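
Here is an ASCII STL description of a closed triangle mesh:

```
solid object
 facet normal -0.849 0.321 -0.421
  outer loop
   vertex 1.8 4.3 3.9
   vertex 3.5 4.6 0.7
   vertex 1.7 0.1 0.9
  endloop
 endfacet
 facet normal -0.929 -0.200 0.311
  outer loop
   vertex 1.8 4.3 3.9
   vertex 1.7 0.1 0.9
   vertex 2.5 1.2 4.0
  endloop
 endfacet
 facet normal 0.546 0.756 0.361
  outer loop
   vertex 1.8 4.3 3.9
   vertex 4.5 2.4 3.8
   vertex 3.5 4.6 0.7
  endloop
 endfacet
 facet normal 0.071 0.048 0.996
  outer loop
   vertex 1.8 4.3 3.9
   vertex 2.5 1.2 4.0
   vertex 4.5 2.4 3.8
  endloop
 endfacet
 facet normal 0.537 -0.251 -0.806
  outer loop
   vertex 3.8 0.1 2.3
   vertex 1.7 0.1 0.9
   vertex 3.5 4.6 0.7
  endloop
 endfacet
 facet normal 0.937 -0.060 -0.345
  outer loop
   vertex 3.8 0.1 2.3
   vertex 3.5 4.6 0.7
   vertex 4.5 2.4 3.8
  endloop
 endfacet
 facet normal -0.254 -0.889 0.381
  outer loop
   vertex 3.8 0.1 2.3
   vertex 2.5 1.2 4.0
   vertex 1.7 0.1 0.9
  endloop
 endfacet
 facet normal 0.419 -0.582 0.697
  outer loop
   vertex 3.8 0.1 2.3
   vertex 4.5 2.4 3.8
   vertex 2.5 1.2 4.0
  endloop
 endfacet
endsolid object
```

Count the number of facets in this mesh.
8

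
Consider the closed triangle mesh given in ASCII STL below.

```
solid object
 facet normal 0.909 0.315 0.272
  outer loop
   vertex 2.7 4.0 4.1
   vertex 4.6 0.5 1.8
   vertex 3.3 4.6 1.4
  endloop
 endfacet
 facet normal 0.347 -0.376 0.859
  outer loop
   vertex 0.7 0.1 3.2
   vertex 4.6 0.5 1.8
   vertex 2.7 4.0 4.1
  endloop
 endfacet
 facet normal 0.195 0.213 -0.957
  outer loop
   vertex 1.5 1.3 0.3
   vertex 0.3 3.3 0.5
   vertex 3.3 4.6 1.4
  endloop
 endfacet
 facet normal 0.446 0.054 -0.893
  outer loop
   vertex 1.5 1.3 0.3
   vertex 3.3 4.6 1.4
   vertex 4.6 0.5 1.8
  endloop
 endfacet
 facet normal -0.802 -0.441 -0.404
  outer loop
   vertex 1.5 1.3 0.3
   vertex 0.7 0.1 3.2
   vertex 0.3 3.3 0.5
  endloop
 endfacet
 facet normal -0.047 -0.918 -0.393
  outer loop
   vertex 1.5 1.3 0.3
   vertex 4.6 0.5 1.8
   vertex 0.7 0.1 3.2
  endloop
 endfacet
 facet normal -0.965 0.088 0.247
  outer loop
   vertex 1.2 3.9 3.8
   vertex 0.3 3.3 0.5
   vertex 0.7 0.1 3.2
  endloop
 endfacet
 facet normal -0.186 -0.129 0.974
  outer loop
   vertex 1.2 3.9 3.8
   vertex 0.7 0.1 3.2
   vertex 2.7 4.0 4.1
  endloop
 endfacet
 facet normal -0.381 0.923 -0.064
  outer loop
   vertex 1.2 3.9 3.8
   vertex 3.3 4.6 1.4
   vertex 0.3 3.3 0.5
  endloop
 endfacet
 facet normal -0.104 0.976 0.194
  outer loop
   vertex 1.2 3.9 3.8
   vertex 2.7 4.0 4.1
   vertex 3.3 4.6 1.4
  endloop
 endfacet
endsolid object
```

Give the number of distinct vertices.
7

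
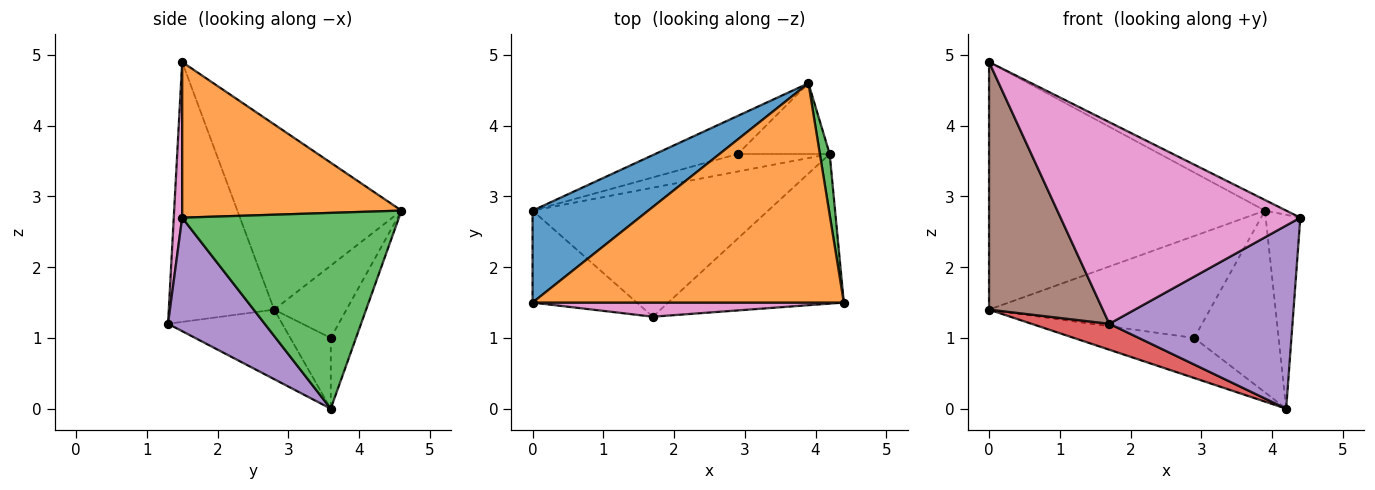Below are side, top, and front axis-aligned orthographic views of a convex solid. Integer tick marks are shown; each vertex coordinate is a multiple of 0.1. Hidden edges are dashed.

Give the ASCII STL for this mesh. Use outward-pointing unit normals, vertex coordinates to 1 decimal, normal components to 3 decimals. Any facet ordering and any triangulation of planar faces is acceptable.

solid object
 facet normal -0.487 0.819 0.304
  outer loop
   vertex 0.0 1.5 4.9
   vertex 3.9 4.6 2.8
   vertex 0.0 2.8 1.4
  endloop
 endfacet
 facet normal 0.447 0.043 0.894
  outer loop
   vertex 0.0 1.5 4.9
   vertex 4.4 1.5 2.7
   vertex 3.9 4.6 2.8
  endloop
 endfacet
 facet normal 0.986 0.157 0.049
  outer loop
   vertex 4.2 3.6 0.0
   vertex 3.9 4.6 2.8
   vertex 4.4 1.5 2.7
  endloop
 endfacet
 facet normal -0.278 -0.189 -0.942
  outer loop
   vertex 1.7 1.3 1.2
   vertex 0.0 2.8 1.4
   vertex 4.2 3.6 0.0
  endloop
 endfacet
 facet normal 0.378 -0.717 -0.586
  outer loop
   vertex 1.7 1.3 1.2
   vertex 4.2 3.6 0.0
   vertex 4.4 1.5 2.7
  endloop
 endfacet
 facet normal -0.656 -0.708 -0.263
  outer loop
   vertex 1.7 1.3 1.2
   vertex 0.0 1.5 4.9
   vertex 0.0 2.8 1.4
  endloop
 endfacet
 facet normal 0.035 -0.997 0.070
  outer loop
   vertex 1.7 1.3 1.2
   vertex 4.4 1.5 2.7
   vertex 0.0 1.5 4.9
  endloop
 endfacet
 facet normal -0.293 0.896 -0.335
  outer loop
   vertex 2.9 3.6 1.0
   vertex 0.0 2.8 1.4
   vertex 3.9 4.6 2.8
  endloop
 endfacet
 facet normal -0.294 0.876 -0.383
  outer loop
   vertex 2.9 3.6 1.0
   vertex 4.2 3.6 0.0
   vertex 0.0 2.8 1.4
  endloop
 endfacet
 facet normal -0.269 0.898 -0.349
  outer loop
   vertex 2.9 3.6 1.0
   vertex 3.9 4.6 2.8
   vertex 4.2 3.6 0.0
  endloop
 endfacet
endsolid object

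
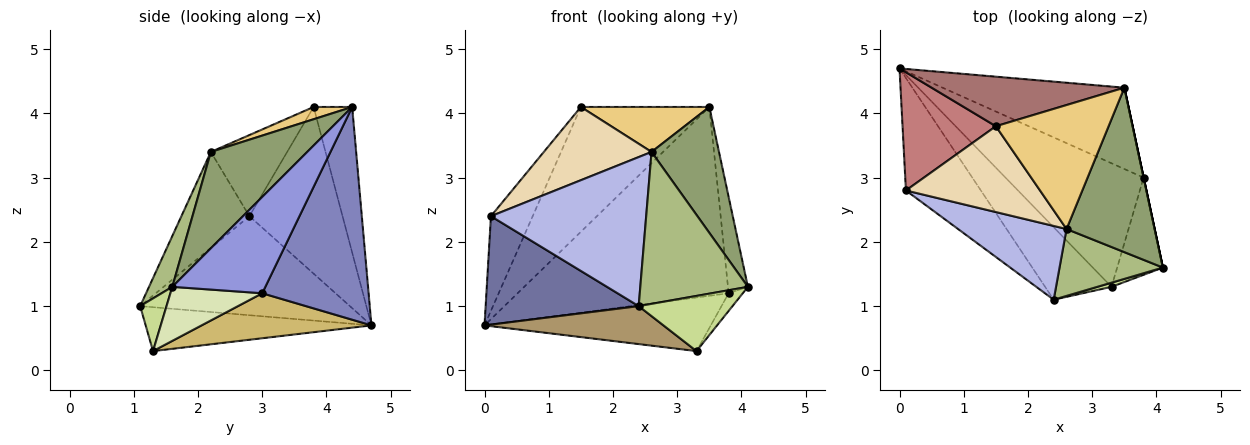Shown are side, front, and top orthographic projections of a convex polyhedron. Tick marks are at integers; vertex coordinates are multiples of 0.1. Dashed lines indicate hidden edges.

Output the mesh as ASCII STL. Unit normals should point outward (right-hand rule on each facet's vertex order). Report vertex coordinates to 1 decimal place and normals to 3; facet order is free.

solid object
 facet normal -0.689 -0.503 -0.522
  outer loop
   vertex 0.1 2.8 2.4
   vertex 0.0 4.7 0.7
   vertex 2.4 1.1 1.0
  endloop
 endfacet
 facet normal 0.420 0.833 -0.359
  outer loop
   vertex 3.8 3.0 1.2
   vertex 0.0 4.7 0.7
   vertex 3.5 4.4 4.1
  endloop
 endfacet
 facet normal 0.978 0.210 0.000
  outer loop
   vertex 3.8 3.0 1.2
   vertex 3.5 4.4 4.1
   vertex 4.1 1.6 1.3
  endloop
 endfacet
 facet normal -0.365 -0.834 0.413
  outer loop
   vertex 2.6 2.2 3.4
   vertex 0.1 2.8 2.4
   vertex 2.4 1.1 1.0
  endloop
 endfacet
 facet normal 0.656 -0.459 0.599
  outer loop
   vertex 2.6 2.2 3.4
   vertex 4.1 1.6 1.3
   vertex 3.5 4.4 4.1
  endloop
 endfacet
 facet normal 0.194 -0.898 0.395
  outer loop
   vertex 2.6 2.2 3.4
   vertex 2.4 1.1 1.0
   vertex 4.1 1.6 1.3
  endloop
 endfacet
 facet normal 0.270 -0.960 0.072
  outer loop
   vertex 3.3 1.3 0.3
   vertex 4.1 1.6 1.3
   vertex 2.4 1.1 1.0
  endloop
 endfacet
 facet normal 0.758 0.117 -0.642
  outer loop
   vertex 3.3 1.3 0.3
   vertex 3.8 3.0 1.2
   vertex 4.1 1.6 1.3
  endloop
 endfacet
 facet normal -0.505 -0.401 -0.764
  outer loop
   vertex 3.3 1.3 0.3
   vertex 2.4 1.1 1.0
   vertex 0.0 4.7 0.7
  endloop
 endfacet
 facet normal 0.286 0.381 -0.879
  outer loop
   vertex 3.3 1.3 0.3
   vertex 0.0 4.7 0.7
   vertex 3.8 3.0 1.2
  endloop
 endfacet
 facet normal 0.102 -0.339 0.935
  outer loop
   vertex 1.5 3.8 4.1
   vertex 2.6 2.2 3.4
   vertex 3.5 4.4 4.1
  endloop
 endfacet
 facet normal -0.418 -0.590 0.691
  outer loop
   vertex 1.5 3.8 4.1
   vertex 0.1 2.8 2.4
   vertex 2.6 2.2 3.4
  endloop
 endfacet
 facet normal -0.269 0.895 0.355
  outer loop
   vertex 1.5 3.8 4.1
   vertex 3.5 4.4 4.1
   vertex 0.0 4.7 0.7
  endloop
 endfacet
 facet normal -0.813 0.364 0.455
  outer loop
   vertex 1.5 3.8 4.1
   vertex 0.0 4.7 0.7
   vertex 0.1 2.8 2.4
  endloop
 endfacet
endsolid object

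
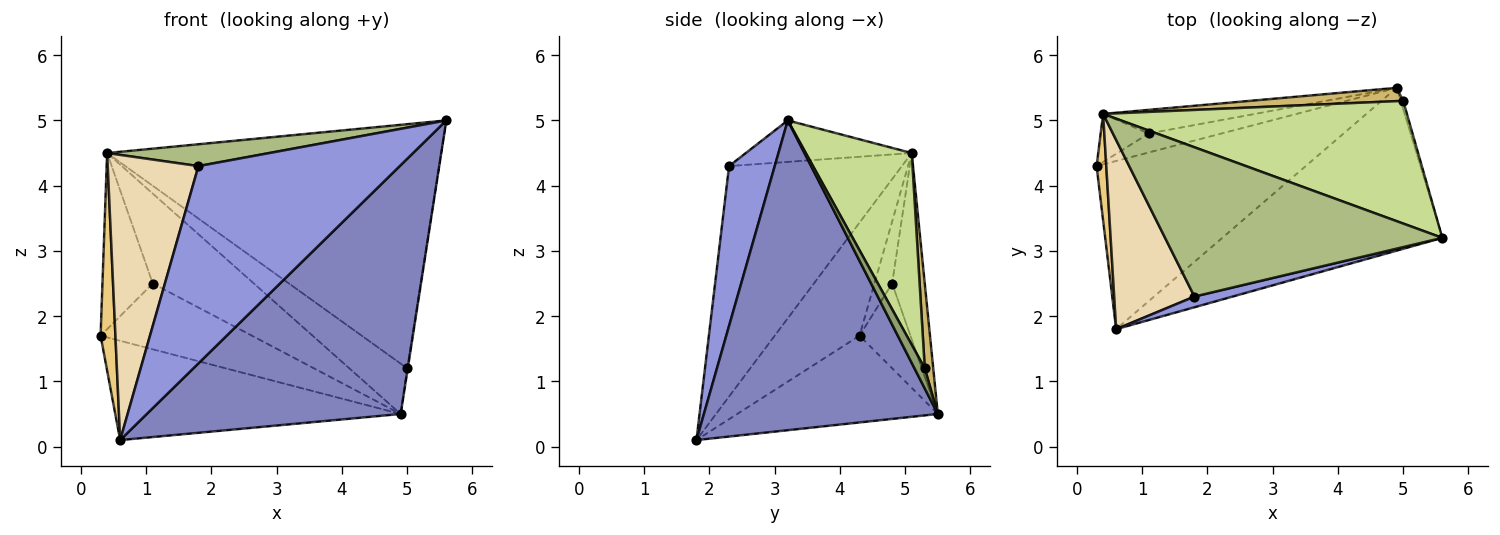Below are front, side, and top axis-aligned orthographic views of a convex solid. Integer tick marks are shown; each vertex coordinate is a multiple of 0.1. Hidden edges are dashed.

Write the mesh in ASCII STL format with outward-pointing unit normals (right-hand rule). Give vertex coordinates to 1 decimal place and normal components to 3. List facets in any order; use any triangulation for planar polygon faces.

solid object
 facet normal -0.336 0.479 -0.811
  outer loop
   vertex 4.9 5.5 0.5
   vertex 0.6 1.8 0.1
   vertex 0.3 4.3 1.7
  endloop
 endfacet
 facet normal 0.611 -0.663 -0.434
  outer loop
   vertex 4.9 5.5 0.5
   vertex 5.6 3.2 5.0
   vertex 0.6 1.8 0.1
  endloop
 endfacet
 facet normal 0.221 -0.974 0.053
  outer loop
   vertex 1.8 2.3 4.3
   vertex 0.6 1.8 0.1
   vertex 5.6 3.2 5.0
  endloop
 endfacet
 facet normal -0.307 0.914 -0.264
  outer loop
   vertex 1.1 4.8 2.5
   vertex 4.9 5.5 0.5
   vertex 0.3 4.3 1.7
  endloop
 endfacet
 facet normal 0.991 0.056 -0.126
  outer loop
   vertex 5.0 5.3 1.2
   vertex 5.6 3.2 5.0
   vertex 4.9 5.5 0.5
  endloop
 endfacet
 facet normal -0.146 -0.143 0.979
  outer loop
   vertex 0.4 5.1 4.5
   vertex 1.8 2.3 4.3
   vertex 5.6 3.2 5.0
  endloop
 endfacet
 facet normal 0.273 0.860 0.432
  outer loop
   vertex 0.4 5.1 4.5
   vertex 5.6 3.2 5.0
   vertex 5.0 5.3 1.2
  endloop
 endfacet
 facet normal -0.321 0.913 -0.250
  outer loop
   vertex 0.4 5.1 4.5
   vertex 1.1 4.8 2.5
   vertex 0.3 4.3 1.7
  endloop
 endfacet
 facet normal -0.298 0.923 -0.243
  outer loop
   vertex 0.4 5.1 4.5
   vertex 4.9 5.5 0.5
   vertex 1.1 4.8 2.5
  endloop
 endfacet
 facet normal 0.140 0.957 0.253
  outer loop
   vertex 0.4 5.1 4.5
   vertex 5.0 5.3 1.2
   vertex 4.9 5.5 0.5
  endloop
 endfacet
 facet normal -0.982 -0.172 0.084
  outer loop
   vertex 0.4 5.1 4.5
   vertex 0.3 4.3 1.7
   vertex 0.6 1.8 0.1
  endloop
 endfacet
 facet normal -0.846 -0.444 0.295
  outer loop
   vertex 0.4 5.1 4.5
   vertex 0.6 1.8 0.1
   vertex 1.8 2.3 4.3
  endloop
 endfacet
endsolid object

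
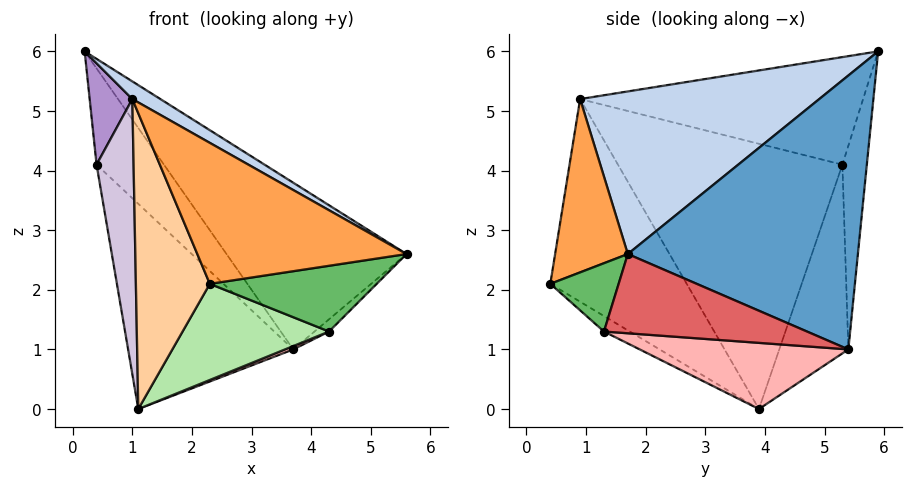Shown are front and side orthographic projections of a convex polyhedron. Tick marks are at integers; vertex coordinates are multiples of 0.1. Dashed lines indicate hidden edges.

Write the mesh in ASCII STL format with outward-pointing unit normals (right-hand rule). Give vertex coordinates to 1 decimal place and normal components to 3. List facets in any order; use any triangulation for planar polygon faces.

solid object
 facet normal 0.707 0.553 0.440
  outer loop
   vertex 3.7 5.4 1.0
   vertex 0.2 5.9 6.0
   vertex 5.6 1.7 2.6
  endloop
 endfacet
 facet normal 0.499 -0.059 0.865
  outer loop
   vertex 1.0 0.9 5.2
   vertex 5.6 1.7 2.6
   vertex 0.2 5.9 6.0
  endloop
 endfacet
 facet normal 0.315 -0.907 0.279
  outer loop
   vertex 1.0 0.9 5.2
   vertex 2.3 0.4 2.1
   vertex 5.6 1.7 2.6
  endloop
 endfacet
 facet normal -0.844 -0.457 -0.280
  outer loop
   vertex 1.0 0.9 5.2
   vertex 1.1 3.9 0.0
   vertex 2.3 0.4 2.1
  endloop
 endfacet
 facet normal 0.377 -0.921 -0.094
  outer loop
   vertex 4.3 1.3 1.3
   vertex 5.6 1.7 2.6
   vertex 2.3 0.4 2.1
  endloop
 endfacet
 facet normal -0.094 -0.536 -0.839
  outer loop
   vertex 4.3 1.3 1.3
   vertex 2.3 0.4 2.1
   vertex 1.1 3.9 0.0
  endloop
 endfacet
 facet normal 0.698 0.050 -0.714
  outer loop
   vertex 4.3 1.3 1.3
   vertex 3.7 5.4 1.0
   vertex 5.6 1.7 2.6
  endloop
 endfacet
 facet normal 0.366 -0.014 -0.930
  outer loop
   vertex 4.3 1.3 1.3
   vertex 1.1 3.9 0.0
   vertex 3.7 5.4 1.0
  endloop
 endfacet
 facet normal -0.987 -0.149 -0.057
  outer loop
   vertex 0.4 5.3 4.1
   vertex 1.0 0.9 5.2
   vertex 0.2 5.9 6.0
  endloop
 endfacet
 facet normal -0.980 -0.162 -0.112
  outer loop
   vertex 0.4 5.3 4.1
   vertex 1.1 3.9 0.0
   vertex 1.0 0.9 5.2
  endloop
 endfacet
 facet normal -0.324 0.892 -0.316
  outer loop
   vertex 0.4 5.3 4.1
   vertex 0.2 5.9 6.0
   vertex 3.7 5.4 1.0
  endloop
 endfacet
 facet normal -0.361 0.862 -0.356
  outer loop
   vertex 0.4 5.3 4.1
   vertex 3.7 5.4 1.0
   vertex 1.1 3.9 0.0
  endloop
 endfacet
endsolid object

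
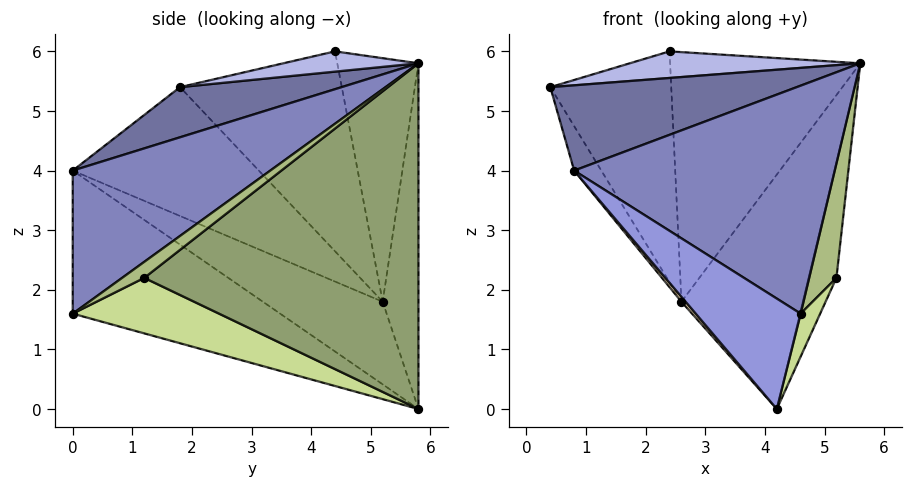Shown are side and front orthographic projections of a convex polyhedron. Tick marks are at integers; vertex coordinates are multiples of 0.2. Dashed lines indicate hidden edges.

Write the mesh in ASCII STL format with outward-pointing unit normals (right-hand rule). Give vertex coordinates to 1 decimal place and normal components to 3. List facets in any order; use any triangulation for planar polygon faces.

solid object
 facet normal 0.346 -0.527 0.776
  outer loop
   vertex 0.8 0.0 4.0
   vertex 5.6 5.8 5.8
   vertex 0.4 1.8 5.4
  endloop
 endfacet
 facet normal 0.437 -0.576 0.691
  outer loop
   vertex 4.6 0.0 1.6
   vertex 5.6 5.8 5.8
   vertex 0.8 0.0 4.0
  endloop
 endfacet
 facet normal -0.516 -0.261 -0.816
  outer loop
   vertex 4.6 0.0 1.6
   vertex 0.8 0.0 4.0
   vertex 4.2 5.8 0.0
  endloop
 endfacet
 facet normal 0.221 -0.378 0.899
  outer loop
   vertex 2.4 4.4 6.0
   vertex 0.4 1.8 5.4
   vertex 5.6 5.8 5.8
  endloop
 endfacet
 facet normal 0.967 0.099 -0.233
  outer loop
   vertex 5.2 1.2 2.2
   vertex 4.2 5.8 0.0
   vertex 5.6 5.8 5.8
  endloop
 endfacet
 facet normal 0.464 -0.571 0.678
  outer loop
   vertex 5.2 1.2 2.2
   vertex 5.6 5.8 5.8
   vertex 4.6 0.0 1.6
  endloop
 endfacet
 facet normal 0.802 -0.107 -0.588
  outer loop
   vertex 5.2 1.2 2.2
   vertex 4.6 0.0 1.6
   vertex 4.2 5.8 0.0
  endloop
 endfacet
 facet normal -0.282 0.957 0.068
  outer loop
   vertex 2.6 5.2 1.8
   vertex 5.6 5.8 5.8
   vertex 4.2 5.8 0.0
  endloop
 endfacet
 facet normal -0.388 0.909 0.155
  outer loop
   vertex 2.6 5.2 1.8
   vertex 2.4 4.4 6.0
   vertex 5.6 5.8 5.8
  endloop
 endfacet
 facet normal -0.799 0.597 0.076
  outer loop
   vertex 2.6 5.2 1.8
   vertex 0.4 1.8 5.4
   vertex 2.4 4.4 6.0
  endloop
 endfacet
 facet normal -0.896 0.131 -0.424
  outer loop
   vertex 2.6 5.2 1.8
   vertex 0.8 0.0 4.0
   vertex 0.4 1.8 5.4
  endloop
 endfacet
 facet normal -0.743 -0.026 -0.669
  outer loop
   vertex 2.6 5.2 1.8
   vertex 4.2 5.8 0.0
   vertex 0.8 0.0 4.0
  endloop
 endfacet
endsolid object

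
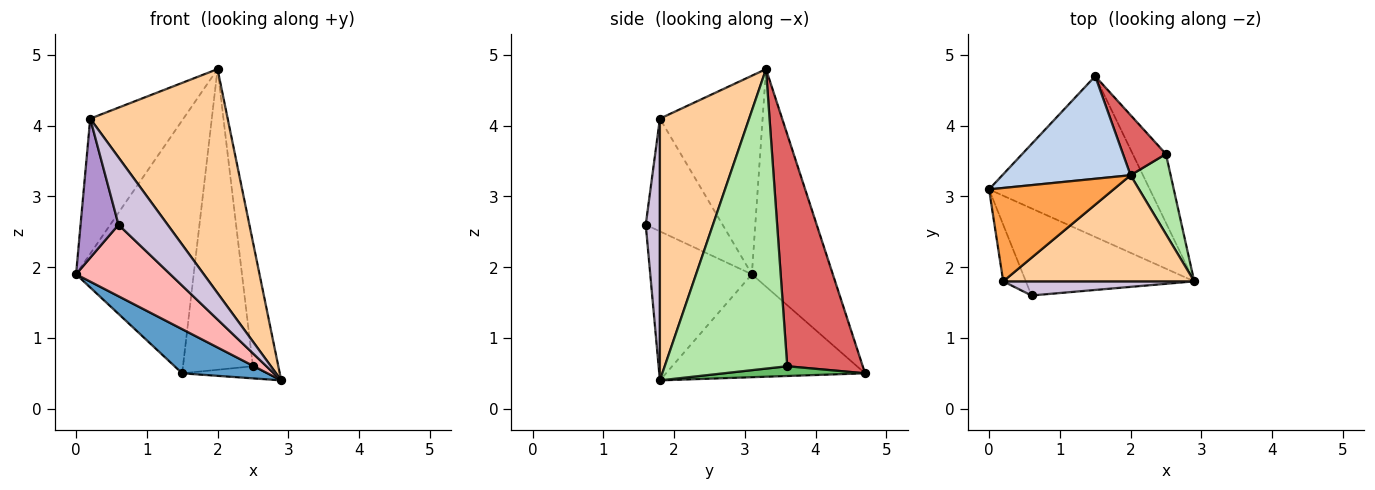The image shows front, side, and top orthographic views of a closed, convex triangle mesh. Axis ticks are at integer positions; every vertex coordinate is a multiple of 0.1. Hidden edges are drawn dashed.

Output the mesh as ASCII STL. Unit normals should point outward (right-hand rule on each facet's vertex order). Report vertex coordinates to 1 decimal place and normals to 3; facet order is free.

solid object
 facet normal -0.525 -0.225 -0.820
  outer loop
   vertex 1.5 4.7 0.5
   vertex 2.9 1.8 0.4
   vertex 0.0 3.1 1.9
  endloop
 endfacet
 facet normal -0.538 0.781 0.317
  outer loop
   vertex 2.0 3.3 4.8
   vertex 1.5 4.7 0.5
   vertex 0.0 3.1 1.9
  endloop
 endfacet
 facet normal -0.672 0.609 0.421
  outer loop
   vertex 0.2 1.8 4.1
   vertex 2.0 3.3 4.8
   vertex 0.0 3.1 1.9
  endloop
 endfacet
 facet normal 0.506 -0.780 0.369
  outer loop
   vertex 0.2 1.8 4.1
   vertex 2.9 1.8 0.4
   vertex 2.0 3.3 4.8
  endloop
 endfacet
 facet normal 0.278 0.167 -0.946
  outer loop
   vertex 2.5 3.6 0.6
   vertex 2.9 1.8 0.4
   vertex 1.5 4.7 0.5
  endloop
 endfacet
 facet normal 0.971 0.201 0.130
  outer loop
   vertex 2.5 3.6 0.6
   vertex 2.0 3.3 4.8
   vertex 2.9 1.8 0.4
  endloop
 endfacet
 facet normal 0.727 0.673 0.135
  outer loop
   vertex 2.5 3.6 0.6
   vertex 1.5 4.7 0.5
   vertex 2.0 3.3 4.8
  endloop
 endfacet
 facet normal -0.565 -0.524 -0.638
  outer loop
   vertex 0.6 1.6 2.6
   vertex 0.0 3.1 1.9
   vertex 2.9 1.8 0.4
  endloop
 endfacet
 facet normal -0.882 -0.436 -0.177
  outer loop
   vertex 0.6 1.6 2.6
   vertex 0.2 1.8 4.1
   vertex 0.0 3.1 1.9
  endloop
 endfacet
 facet normal 0.271 -0.942 0.198
  outer loop
   vertex 0.6 1.6 2.6
   vertex 2.9 1.8 0.4
   vertex 0.2 1.8 4.1
  endloop
 endfacet
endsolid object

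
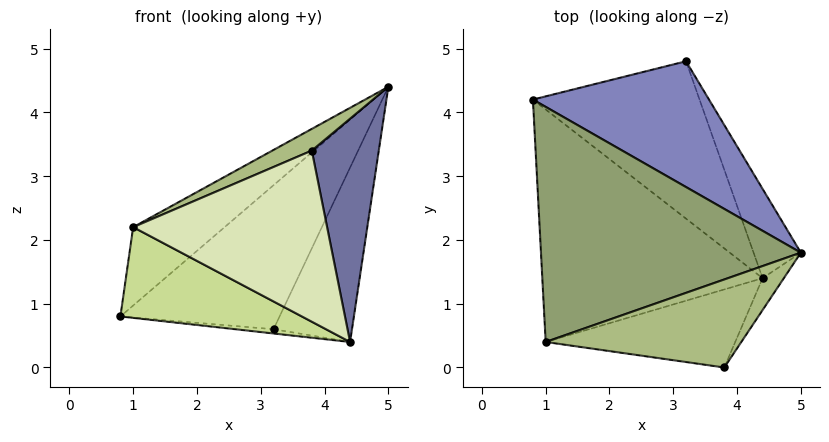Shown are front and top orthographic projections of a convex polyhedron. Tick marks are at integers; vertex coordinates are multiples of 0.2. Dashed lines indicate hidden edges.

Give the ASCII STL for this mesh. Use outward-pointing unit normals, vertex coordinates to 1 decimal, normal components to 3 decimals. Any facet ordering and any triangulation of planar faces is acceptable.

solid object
 facet normal 0.848 -0.524 -0.075
  outer loop
   vertex 4.4 1.4 0.4
   vertex 5.0 1.8 4.4
   vertex 3.8 0.0 3.4
  endloop
 endfacet
 facet normal -0.132 0.747 0.652
  outer loop
   vertex 3.2 4.8 0.6
   vertex 0.8 4.2 0.8
   vertex 5.0 1.8 4.4
  endloop
 endfacet
 facet normal -0.090 0.027 -0.996
  outer loop
   vertex 3.2 4.8 0.6
   vertex 4.4 1.4 0.4
   vertex 0.8 4.2 0.8
  endloop
 endfacet
 facet normal 0.926 0.337 -0.173
  outer loop
   vertex 3.2 4.8 0.6
   vertex 5.0 1.8 4.4
   vertex 4.4 1.4 0.4
  endloop
 endfacet
 facet normal -0.535 0.267 0.802
  outer loop
   vertex 1.0 0.4 2.2
   vertex 5.0 1.8 4.4
   vertex 0.8 4.2 0.8
  endloop
 endfacet
 facet normal -0.411 -0.218 0.885
  outer loop
   vertex 1.0 0.4 2.2
   vertex 3.8 0.0 3.4
   vertex 5.0 1.8 4.4
  endloop
 endfacet
 facet normal -0.360 -0.339 -0.869
  outer loop
   vertex 1.0 0.4 2.2
   vertex 0.8 4.2 0.8
   vertex 4.4 1.4 0.4
  endloop
 endfacet
 facet normal 0.048 -0.909 -0.415
  outer loop
   vertex 1.0 0.4 2.2
   vertex 4.4 1.4 0.4
   vertex 3.8 0.0 3.4
  endloop
 endfacet
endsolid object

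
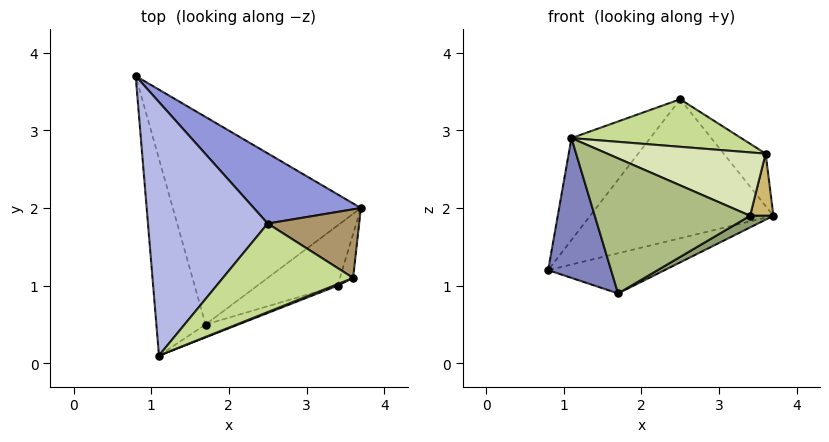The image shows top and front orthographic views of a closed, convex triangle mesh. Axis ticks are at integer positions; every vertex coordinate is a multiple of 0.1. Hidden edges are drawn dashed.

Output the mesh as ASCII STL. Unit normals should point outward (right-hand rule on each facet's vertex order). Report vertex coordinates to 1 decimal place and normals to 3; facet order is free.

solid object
 facet normal 0.329 0.179 -0.927
  outer loop
   vertex 1.7 0.5 0.9
   vertex 0.8 3.7 1.2
   vertex 3.7 2.0 1.9
  endloop
 endfacet
 facet normal -0.919 -0.228 -0.321
  outer loop
   vertex 1.7 0.5 0.9
   vertex 1.1 0.1 2.9
   vertex 0.8 3.7 1.2
  endloop
 endfacet
 facet normal 0.383 0.825 0.416
  outer loop
   vertex 2.5 1.8 3.4
   vertex 3.7 2.0 1.9
   vertex 0.8 3.7 1.2
  endloop
 endfacet
 facet normal -0.617 0.293 0.730
  outer loop
   vertex 2.5 1.8 3.4
   vertex 0.8 3.7 1.2
   vertex 1.1 0.1 2.9
  endloop
 endfacet
 facet normal 0.535 -0.161 -0.829
  outer loop
   vertex 3.4 1.0 1.9
   vertex 1.7 0.5 0.9
   vertex 3.7 2.0 1.9
  endloop
 endfacet
 facet normal 0.329 -0.940 -0.089
  outer loop
   vertex 3.4 1.0 1.9
   vertex 1.1 0.1 2.9
   vertex 1.7 0.5 0.9
  endloop
 endfacet
 facet normal 0.251 -0.458 0.853
  outer loop
   vertex 3.6 1.1 2.7
   vertex 2.5 1.8 3.4
   vertex 1.1 0.1 2.9
  endloop
 endfacet
 facet normal 0.373 -0.928 0.023
  outer loop
   vertex 3.6 1.1 2.7
   vertex 1.1 0.1 2.9
   vertex 3.4 1.0 1.9
  endloop
 endfacet
 facet normal 0.666 0.453 0.593
  outer loop
   vertex 3.6 1.1 2.7
   vertex 3.7 2.0 1.9
   vertex 2.5 1.8 3.4
  endloop
 endfacet
 facet normal 0.939 -0.282 -0.199
  outer loop
   vertex 3.6 1.1 2.7
   vertex 3.4 1.0 1.9
   vertex 3.7 2.0 1.9
  endloop
 endfacet
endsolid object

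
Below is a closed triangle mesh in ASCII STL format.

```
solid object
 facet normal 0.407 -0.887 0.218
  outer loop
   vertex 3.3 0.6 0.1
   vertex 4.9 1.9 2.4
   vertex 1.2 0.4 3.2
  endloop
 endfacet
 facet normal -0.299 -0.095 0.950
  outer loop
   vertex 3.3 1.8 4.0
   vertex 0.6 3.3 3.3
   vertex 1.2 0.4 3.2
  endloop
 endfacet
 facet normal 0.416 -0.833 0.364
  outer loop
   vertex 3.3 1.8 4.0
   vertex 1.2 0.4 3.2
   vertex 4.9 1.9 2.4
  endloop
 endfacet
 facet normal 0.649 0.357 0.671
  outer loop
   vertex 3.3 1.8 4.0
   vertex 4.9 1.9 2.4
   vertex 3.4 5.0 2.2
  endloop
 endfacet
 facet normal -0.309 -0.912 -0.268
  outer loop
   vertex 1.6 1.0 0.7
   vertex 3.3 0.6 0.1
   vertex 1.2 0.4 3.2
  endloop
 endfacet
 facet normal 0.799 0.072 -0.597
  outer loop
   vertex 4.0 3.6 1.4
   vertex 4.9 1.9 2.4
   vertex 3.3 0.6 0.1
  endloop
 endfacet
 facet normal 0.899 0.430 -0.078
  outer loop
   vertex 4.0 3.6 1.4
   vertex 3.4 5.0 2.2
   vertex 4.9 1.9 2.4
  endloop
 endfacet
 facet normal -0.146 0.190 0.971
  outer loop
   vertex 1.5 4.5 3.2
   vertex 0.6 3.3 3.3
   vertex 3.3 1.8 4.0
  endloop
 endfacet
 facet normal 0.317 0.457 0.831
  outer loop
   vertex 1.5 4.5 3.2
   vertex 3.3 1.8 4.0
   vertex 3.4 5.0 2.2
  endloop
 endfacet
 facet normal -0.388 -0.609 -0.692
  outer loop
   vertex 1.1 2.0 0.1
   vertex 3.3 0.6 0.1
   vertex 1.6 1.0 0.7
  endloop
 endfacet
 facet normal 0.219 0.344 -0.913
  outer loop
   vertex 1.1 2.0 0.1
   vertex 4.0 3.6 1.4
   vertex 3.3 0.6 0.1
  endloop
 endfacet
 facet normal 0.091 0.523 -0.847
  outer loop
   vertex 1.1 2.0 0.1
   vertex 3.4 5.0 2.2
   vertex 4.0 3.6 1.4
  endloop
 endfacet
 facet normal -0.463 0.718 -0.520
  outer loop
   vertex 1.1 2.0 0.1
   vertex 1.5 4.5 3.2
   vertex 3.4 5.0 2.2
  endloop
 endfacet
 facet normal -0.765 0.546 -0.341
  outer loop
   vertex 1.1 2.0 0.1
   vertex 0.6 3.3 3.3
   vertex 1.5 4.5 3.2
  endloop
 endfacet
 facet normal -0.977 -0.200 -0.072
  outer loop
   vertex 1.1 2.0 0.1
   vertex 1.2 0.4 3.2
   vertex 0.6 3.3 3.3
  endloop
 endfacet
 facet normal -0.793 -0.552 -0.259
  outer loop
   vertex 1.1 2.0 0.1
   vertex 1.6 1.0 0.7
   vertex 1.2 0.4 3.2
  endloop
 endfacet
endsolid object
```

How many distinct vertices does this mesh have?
10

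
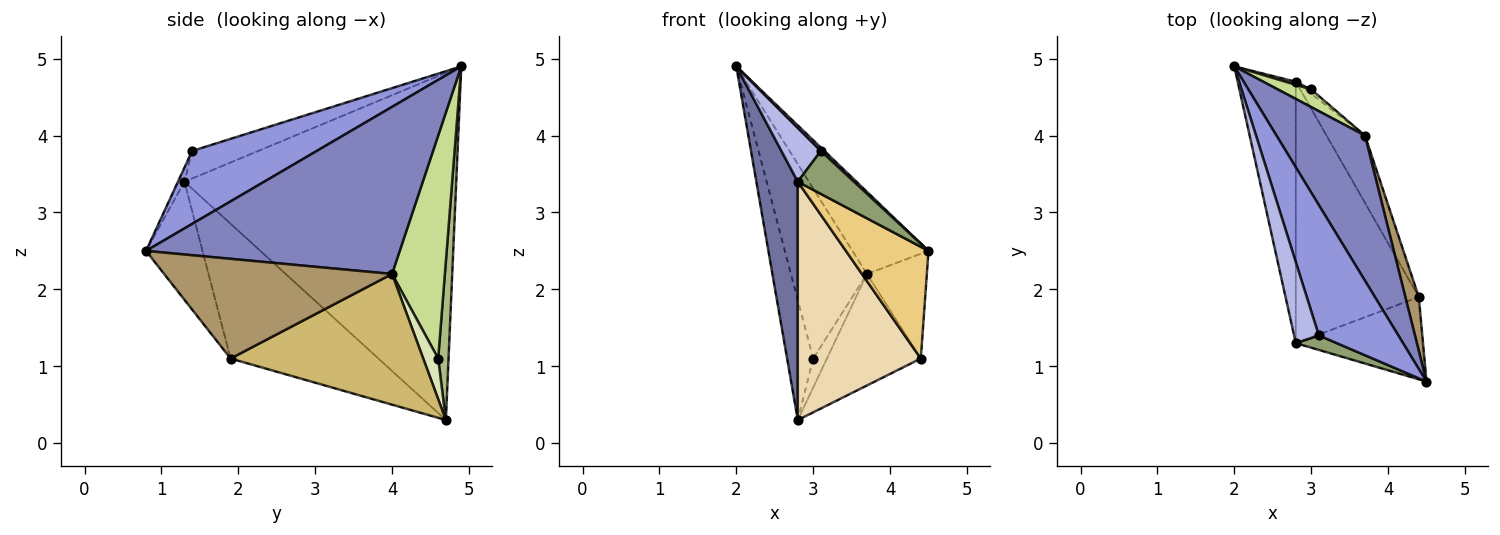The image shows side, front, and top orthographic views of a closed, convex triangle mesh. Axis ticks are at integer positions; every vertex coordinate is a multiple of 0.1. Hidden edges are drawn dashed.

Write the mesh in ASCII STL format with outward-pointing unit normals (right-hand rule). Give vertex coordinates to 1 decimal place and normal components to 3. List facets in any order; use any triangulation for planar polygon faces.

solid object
 facet normal -0.975 -0.149 -0.163
  outer loop
   vertex 2.8 1.3 3.4
   vertex 2.0 4.9 4.9
   vertex 2.8 4.7 0.3
  endloop
 endfacet
 facet normal 0.854 0.256 0.453
  outer loop
   vertex 3.7 4.0 2.2
   vertex 2.0 4.9 4.9
   vertex 4.5 0.8 2.5
  endloop
 endfacet
 facet normal 0.676 -0.019 0.737
  outer loop
   vertex 3.1 1.4 3.8
   vertex 4.5 0.8 2.5
   vertex 2.0 4.9 4.9
  endloop
 endfacet
 facet normal -0.680 -0.406 0.611
  outer loop
   vertex 3.1 1.4 3.8
   vertex 2.0 4.9 4.9
   vertex 2.8 1.3 3.4
  endloop
 endfacet
 facet normal -0.109 -0.942 0.317
  outer loop
   vertex 3.1 1.4 3.8
   vertex 2.8 1.3 3.4
   vertex 4.5 0.8 2.5
  endloop
 endfacet
 facet normal 0.369 0.929 0.024
  outer loop
   vertex 3.0 4.6 1.1
   vertex 2.8 4.7 0.3
   vertex 2.0 4.9 4.9
  endloop
 endfacet
 facet normal 0.568 0.819 0.085
  outer loop
   vertex 3.0 4.6 1.1
   vertex 2.0 4.9 4.9
   vertex 3.7 4.0 2.2
  endloop
 endfacet
 facet normal 0.733 0.673 -0.099
  outer loop
   vertex 3.0 4.6 1.1
   vertex 3.7 4.0 2.2
   vertex 2.8 4.7 0.3
  endloop
 endfacet
 facet normal 0.959 0.252 0.129
  outer loop
   vertex 4.4 1.9 1.1
   vertex 3.7 4.0 2.2
   vertex 4.5 0.8 2.5
  endloop
 endfacet
 facet normal 0.869 0.424 -0.256
  outer loop
   vertex 4.4 1.9 1.1
   vertex 2.8 4.7 0.3
   vertex 3.7 4.0 2.2
  endloop
 endfacet
 facet normal -0.482 -0.705 -0.520
  outer loop
   vertex 4.4 1.9 1.1
   vertex 4.5 0.8 2.5
   vertex 2.8 1.3 3.4
  endloop
 endfacet
 facet normal -0.629 -0.524 -0.574
  outer loop
   vertex 4.4 1.9 1.1
   vertex 2.8 1.3 3.4
   vertex 2.8 4.7 0.3
  endloop
 endfacet
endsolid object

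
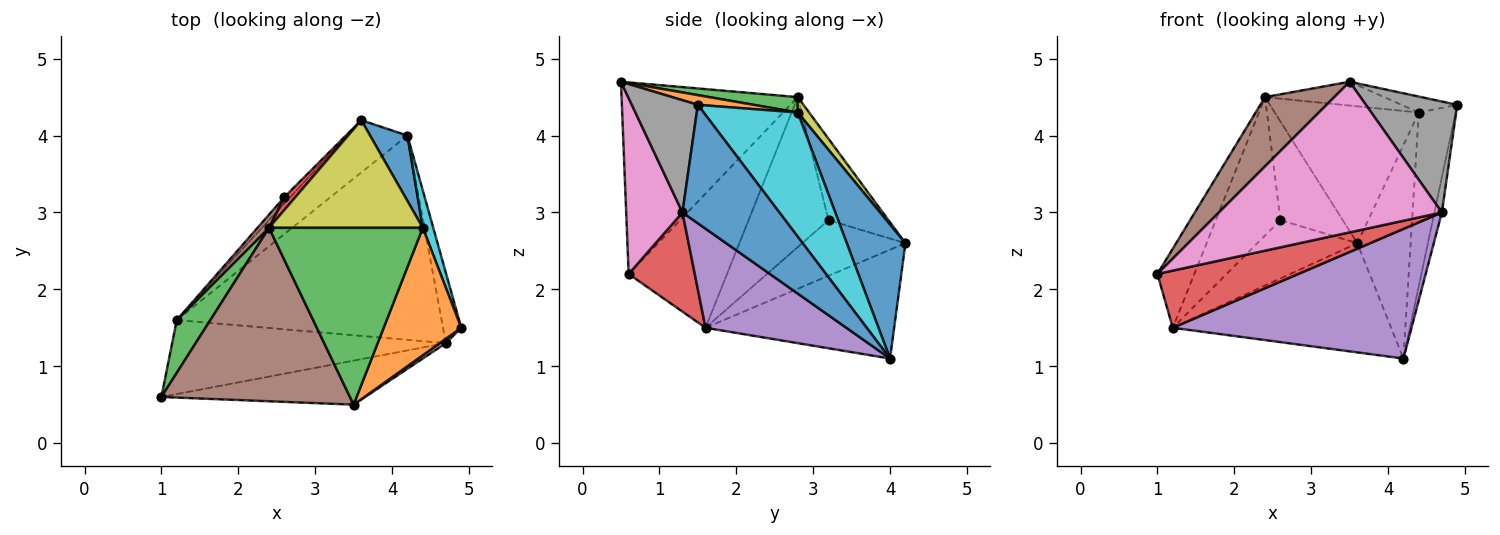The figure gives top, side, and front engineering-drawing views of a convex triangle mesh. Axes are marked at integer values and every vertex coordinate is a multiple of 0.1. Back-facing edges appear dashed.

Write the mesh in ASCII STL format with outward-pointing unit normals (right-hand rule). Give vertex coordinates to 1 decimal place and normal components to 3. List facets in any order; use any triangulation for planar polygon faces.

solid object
 facet normal 0.986 0.076 -0.152
  outer loop
   vertex 4.7 1.3 3.0
   vertex 4.2 4.0 1.1
   vertex 4.9 1.5 4.4
  endloop
 endfacet
 facet normal -0.615 0.711 -0.341
  outer loop
   vertex 1.2 1.6 1.5
   vertex 3.6 4.2 2.6
   vertex 4.2 4.0 1.1
  endloop
 endfacet
 facet normal -0.912 0.342 0.228
  outer loop
   vertex 1.2 1.6 1.5
   vertex 1.0 0.6 2.2
   vertex 2.4 2.8 4.5
  endloop
 endfacet
 facet normal 0.276 -0.588 -0.761
  outer loop
   vertex 1.2 1.6 1.5
   vertex 4.7 1.3 3.0
   vertex 1.0 0.6 2.2
  endloop
 endfacet
 facet normal 0.301 -0.511 -0.805
  outer loop
   vertex 1.2 1.6 1.5
   vertex 4.2 4.0 1.1
   vertex 4.7 1.3 3.0
  endloop
 endfacet
 facet normal -0.686 -0.269 0.676
  outer loop
   vertex 3.5 0.5 4.7
   vertex 2.4 2.8 4.5
   vertex 1.0 0.6 2.2
  endloop
 endfacet
 facet normal 0.235 -0.933 -0.273
  outer loop
   vertex 3.5 0.5 4.7
   vertex 1.0 0.6 2.2
   vertex 4.7 1.3 3.0
  endloop
 endfacet
 facet normal 0.585 -0.810 0.032
  outer loop
   vertex 3.5 0.5 4.7
   vertex 4.7 1.3 3.0
   vertex 4.9 1.5 4.4
  endloop
 endfacet
 facet normal 0.062 0.785 0.617
  outer loop
   vertex 4.4 2.8 4.3
   vertex 3.6 4.2 2.6
   vertex 2.4 2.8 4.5
  endloop
 endfacet
 facet normal 0.928 0.363 0.078
  outer loop
   vertex 4.4 2.8 4.3
   vertex 4.9 1.5 4.4
   vertex 4.2 4.0 1.1
  endloop
 endfacet
 facet normal 0.724 0.659 0.202
  outer loop
   vertex 4.4 2.8 4.3
   vertex 4.2 4.0 1.1
   vertex 3.6 4.2 2.6
  endloop
 endfacet
 facet normal 0.123 0.123 0.985
  outer loop
   vertex 4.4 2.8 4.3
   vertex 3.5 0.5 4.7
   vertex 4.9 1.5 4.4
  endloop
 endfacet
 facet normal 0.099 0.133 0.986
  outer loop
   vertex 4.4 2.8 4.3
   vertex 2.4 2.8 4.5
   vertex 3.5 0.5 4.7
  endloop
 endfacet
 facet normal -0.690 0.718 0.093
  outer loop
   vertex 2.6 3.2 2.9
   vertex 2.4 2.8 4.5
   vertex 3.6 4.2 2.6
  endloop
 endfacet
 facet normal -0.716 0.694 -0.076
  outer loop
   vertex 2.6 3.2 2.9
   vertex 3.6 4.2 2.6
   vertex 1.2 1.6 1.5
  endloop
 endfacet
 facet normal -0.777 0.627 0.060
  outer loop
   vertex 2.6 3.2 2.9
   vertex 1.2 1.6 1.5
   vertex 2.4 2.8 4.5
  endloop
 endfacet
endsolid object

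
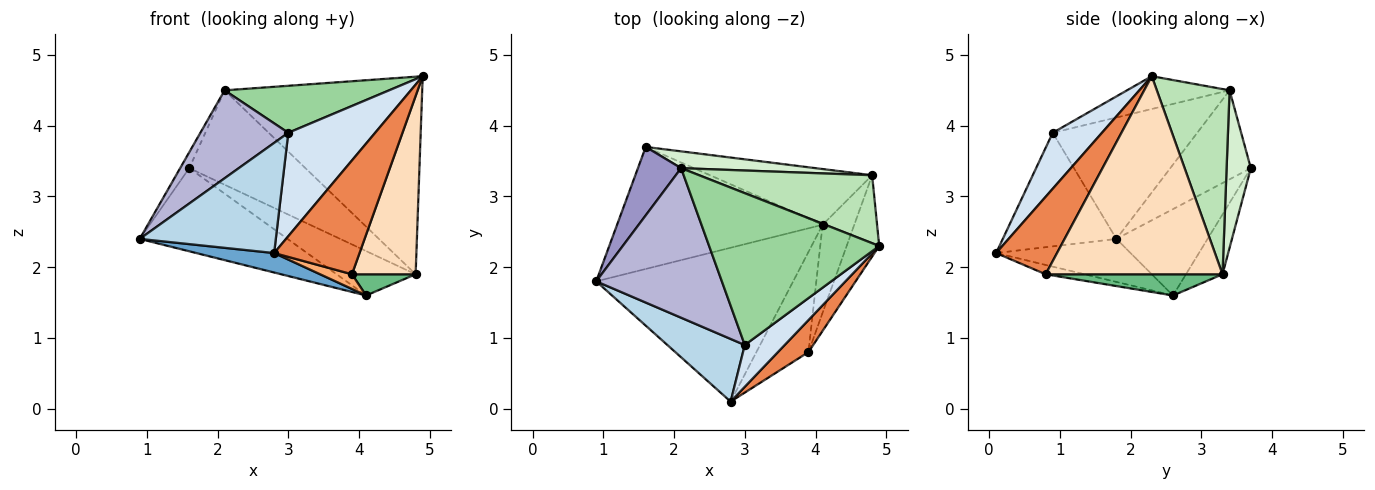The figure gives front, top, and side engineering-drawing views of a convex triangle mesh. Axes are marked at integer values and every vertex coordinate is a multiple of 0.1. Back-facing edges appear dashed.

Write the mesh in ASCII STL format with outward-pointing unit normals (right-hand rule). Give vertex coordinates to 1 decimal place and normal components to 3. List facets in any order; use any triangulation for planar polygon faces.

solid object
 facet normal -0.212 -0.123 -0.970
  outer loop
   vertex 4.1 2.6 1.6
   vertex 2.8 0.1 2.2
   vertex 0.9 1.8 2.4
  endloop
 endfacet
 facet normal -0.328 0.532 -0.781
  outer loop
   vertex 1.6 3.7 3.4
   vertex 4.1 2.6 1.6
   vertex 0.9 1.8 2.4
  endloop
 endfacet
 facet normal -0.587 -0.704 0.400
  outer loop
   vertex 3.0 0.9 3.9
   vertex 0.9 1.8 2.4
   vertex 2.8 0.1 2.2
  endloop
 endfacet
 facet normal 0.465 -0.821 0.332
  outer loop
   vertex 3.0 0.9 3.9
   vertex 2.8 0.1 2.2
   vertex 4.9 2.3 4.7
  endloop
 endfacet
 facet normal 0.566 -0.794 0.223
  outer loop
   vertex 3.9 0.8 1.9
   vertex 4.9 2.3 4.7
   vertex 2.8 0.1 2.2
  endloop
 endfacet
 facet normal -0.175 -0.143 -0.974
  outer loop
   vertex 3.9 0.8 1.9
   vertex 2.8 0.1 2.2
   vertex 4.1 2.6 1.6
  endloop
 endfacet
 facet normal -0.277 0.599 -0.751
  outer loop
   vertex 4.8 3.3 1.9
   vertex 4.1 2.6 1.6
   vertex 1.6 3.7 3.4
  endloop
 endfacet
 facet normal 0.930 -0.335 -0.153
  outer loop
   vertex 4.8 3.3 1.9
   vertex 4.9 2.3 4.7
   vertex 3.9 0.8 1.9
  endloop
 endfacet
 facet normal 0.546 -0.196 -0.815
  outer loop
   vertex 4.8 3.3 1.9
   vertex 3.9 0.8 1.9
   vertex 4.1 2.6 1.6
  endloop
 endfacet
 facet normal -0.181 -0.291 0.939
  outer loop
   vertex 2.1 3.4 4.5
   vertex 3.0 0.9 3.9
   vertex 4.9 2.3 4.7
  endloop
 endfacet
 facet normal 0.329 0.893 0.307
  outer loop
   vertex 2.1 3.4 4.5
   vertex 4.9 2.3 4.7
   vertex 4.8 3.3 1.9
  endloop
 endfacet
 facet normal 0.201 0.964 0.172
  outer loop
   vertex 2.1 3.4 4.5
   vertex 4.8 3.3 1.9
   vertex 1.6 3.7 3.4
  endloop
 endfacet
 facet normal -0.895 0.101 0.434
  outer loop
   vertex 2.1 3.4 4.5
   vertex 1.6 3.7 3.4
   vertex 0.9 1.8 2.4
  endloop
 endfacet
 facet normal -0.640 -0.389 0.662
  outer loop
   vertex 2.1 3.4 4.5
   vertex 0.9 1.8 2.4
   vertex 3.0 0.9 3.9
  endloop
 endfacet
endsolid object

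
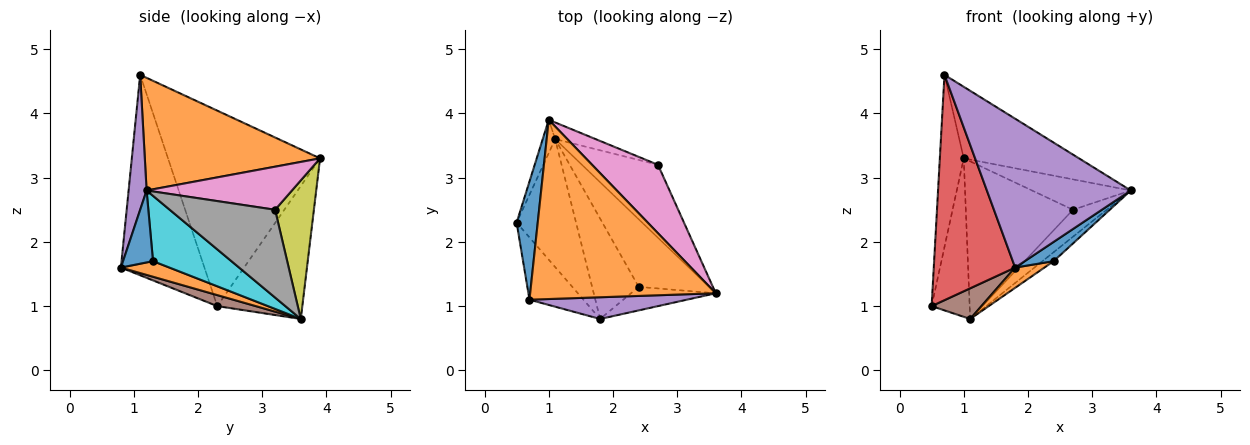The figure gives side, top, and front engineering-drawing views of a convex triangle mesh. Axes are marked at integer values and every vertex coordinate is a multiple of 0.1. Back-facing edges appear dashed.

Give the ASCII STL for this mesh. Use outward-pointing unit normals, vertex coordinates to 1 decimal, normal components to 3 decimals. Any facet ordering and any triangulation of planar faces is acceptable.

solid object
 facet normal -0.982 0.154 0.106
  outer loop
   vertex 0.7 1.1 4.6
   vertex 1.0 3.9 3.3
   vertex 0.5 2.3 1.0
  endloop
 endfacet
 facet normal 0.491 0.323 0.809
  outer loop
   vertex 0.7 1.1 4.6
   vertex 3.6 1.2 2.8
   vertex 1.0 3.9 3.3
  endloop
 endfacet
 facet normal -0.910 0.407 -0.085
  outer loop
   vertex 1.1 3.6 0.8
   vertex 0.5 2.3 1.0
   vertex 1.0 3.9 3.3
  endloop
 endfacet
 facet normal -0.703 -0.685 -0.189
  outer loop
   vertex 1.8 0.8 1.6
   vertex 0.7 1.1 4.6
   vertex 0.5 2.3 1.0
  endloop
 endfacet
 facet normal 0.123 -0.982 0.143
  outer loop
   vertex 1.8 0.8 1.6
   vertex 3.6 1.2 2.8
   vertex 0.7 1.1 4.6
  endloop
 endfacet
 facet normal 0.177 -0.229 -0.957
  outer loop
   vertex 1.8 0.8 1.6
   vertex 0.5 2.3 1.0
   vertex 1.1 3.6 0.8
  endloop
 endfacet
 facet normal 0.513 0.348 0.785
  outer loop
   vertex 2.7 3.2 2.5
   vertex 1.0 3.9 3.3
   vertex 3.6 1.2 2.8
  endloop
 endfacet
 facet normal 0.735 0.235 -0.636
  outer loop
   vertex 2.7 3.2 2.5
   vertex 3.6 1.2 2.8
   vertex 1.1 3.6 0.8
  endloop
 endfacet
 facet normal 0.339 0.936 -0.099
  outer loop
   vertex 2.7 3.2 2.5
   vertex 1.1 3.6 0.8
   vertex 1.0 3.9 3.3
  endloop
 endfacet
 facet normal 0.677 0.097 -0.730
  outer loop
   vertex 2.4 1.3 1.7
   vertex 1.1 3.6 0.8
   vertex 3.6 1.2 2.8
  endloop
 endfacet
 facet normal 0.549 -0.529 -0.647
  outer loop
   vertex 2.4 1.3 1.7
   vertex 3.6 1.2 2.8
   vertex 1.8 0.8 1.6
  endloop
 endfacet
 facet normal 0.312 -0.188 -0.931
  outer loop
   vertex 2.4 1.3 1.7
   vertex 1.8 0.8 1.6
   vertex 1.1 3.6 0.8
  endloop
 endfacet
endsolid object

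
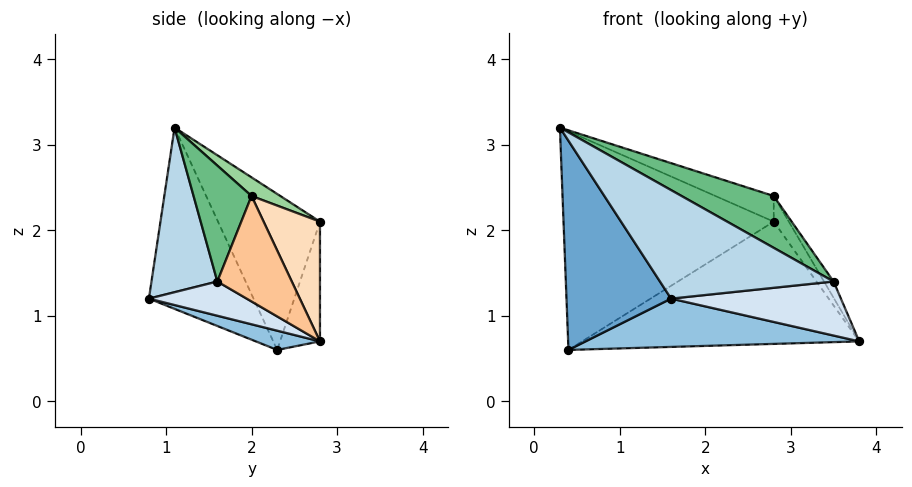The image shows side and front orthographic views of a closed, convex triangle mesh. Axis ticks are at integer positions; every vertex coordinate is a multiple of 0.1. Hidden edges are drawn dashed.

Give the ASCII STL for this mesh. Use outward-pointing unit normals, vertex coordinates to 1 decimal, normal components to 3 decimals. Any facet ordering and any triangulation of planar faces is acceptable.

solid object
 facet normal -0.667 -0.667 -0.333
  outer loop
   vertex 1.6 0.8 1.2
   vertex 0.3 1.1 3.2
   vertex 0.4 2.3 0.6
  endloop
 endfacet
 facet normal 0.075 -0.318 -0.945
  outer loop
   vertex 1.6 0.8 1.2
   vertex 0.4 2.3 0.6
   vertex 3.8 2.8 0.7
  endloop
 endfacet
 facet normal 0.333 -0.877 0.348
  outer loop
   vertex 3.5 1.6 1.4
   vertex 0.3 1.1 3.2
   vertex 1.6 0.8 1.2
  endloop
 endfacet
 facet normal 0.308 -0.536 -0.786
  outer loop
   vertex 3.5 1.6 1.4
   vertex 1.6 0.8 1.2
   vertex 3.8 2.8 0.7
  endloop
 endfacet
 facet normal -0.405 0.836 0.370
  outer loop
   vertex 2.8 2.8 2.1
   vertex 0.4 2.3 0.6
   vertex 0.3 1.1 3.2
  endloop
 endfacet
 facet normal -0.142 0.985 -0.101
  outer loop
   vertex 2.8 2.8 2.1
   vertex 3.8 2.8 0.7
   vertex 0.4 2.3 0.6
  endloop
 endfacet
 facet normal 0.834 0.107 0.541
  outer loop
   vertex 2.8 2.0 2.4
   vertex 3.5 1.6 1.4
   vertex 3.8 2.8 0.7
  endloop
 endfacet
 facet normal 0.795 0.213 0.568
  outer loop
   vertex 2.8 2.0 2.4
   vertex 3.8 2.8 0.7
   vertex 2.8 2.8 2.1
  endloop
 endfacet
 facet normal 0.434 -0.690 0.580
  outer loop
   vertex 2.8 2.0 2.4
   vertex 0.3 1.1 3.2
   vertex 3.5 1.6 1.4
  endloop
 endfacet
 facet normal 0.171 0.346 0.923
  outer loop
   vertex 2.8 2.0 2.4
   vertex 2.8 2.8 2.1
   vertex 0.3 1.1 3.2
  endloop
 endfacet
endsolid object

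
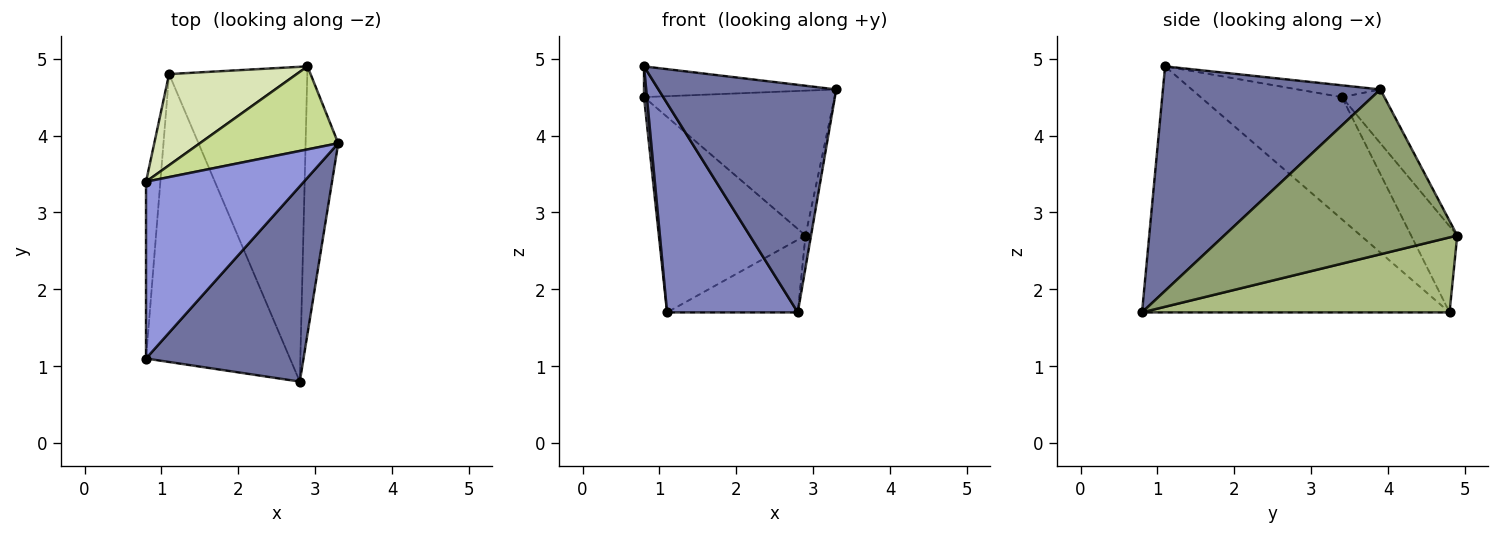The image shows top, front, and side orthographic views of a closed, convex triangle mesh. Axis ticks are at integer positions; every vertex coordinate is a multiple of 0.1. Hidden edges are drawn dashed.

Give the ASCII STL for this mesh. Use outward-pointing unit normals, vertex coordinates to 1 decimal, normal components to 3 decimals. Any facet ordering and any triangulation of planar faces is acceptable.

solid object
 facet normal 0.680 -0.556 0.477
  outer loop
   vertex 2.8 0.8 1.7
   vertex 3.3 3.9 4.6
   vertex 0.8 1.1 4.9
  endloop
 endfacet
 facet normal -0.810 -0.344 -0.474
  outer loop
   vertex 2.8 0.8 1.7
   vertex 0.8 1.1 4.9
   vertex 1.1 4.8 1.7
  endloop
 endfacet
 facet normal -0.073 0.171 0.983
  outer loop
   vertex 0.8 3.4 4.5
   vertex 0.8 1.1 4.9
   vertex 3.3 3.9 4.6
  endloop
 endfacet
 facet normal -0.993 -0.020 -0.117
  outer loop
   vertex 0.8 3.4 4.5
   vertex 1.1 4.8 1.7
   vertex 0.8 1.1 4.9
  endloop
 endfacet
 facet normal 0.981 0.023 -0.194
  outer loop
   vertex 2.9 4.9 2.7
   vertex 3.3 3.9 4.6
   vertex 2.8 0.8 1.7
  endloop
 endfacet
 facet normal 0.468 0.199 -0.861
  outer loop
   vertex 2.9 4.9 2.7
   vertex 2.8 0.8 1.7
   vertex 1.1 4.8 1.7
  endloop
 endfacet
 facet normal -0.190 0.852 0.488
  outer loop
   vertex 2.9 4.9 2.7
   vertex 0.8 3.4 4.5
   vertex 3.3 3.9 4.6
  endloop
 endfacet
 facet normal -0.274 0.872 0.406
  outer loop
   vertex 2.9 4.9 2.7
   vertex 1.1 4.8 1.7
   vertex 0.8 3.4 4.5
  endloop
 endfacet
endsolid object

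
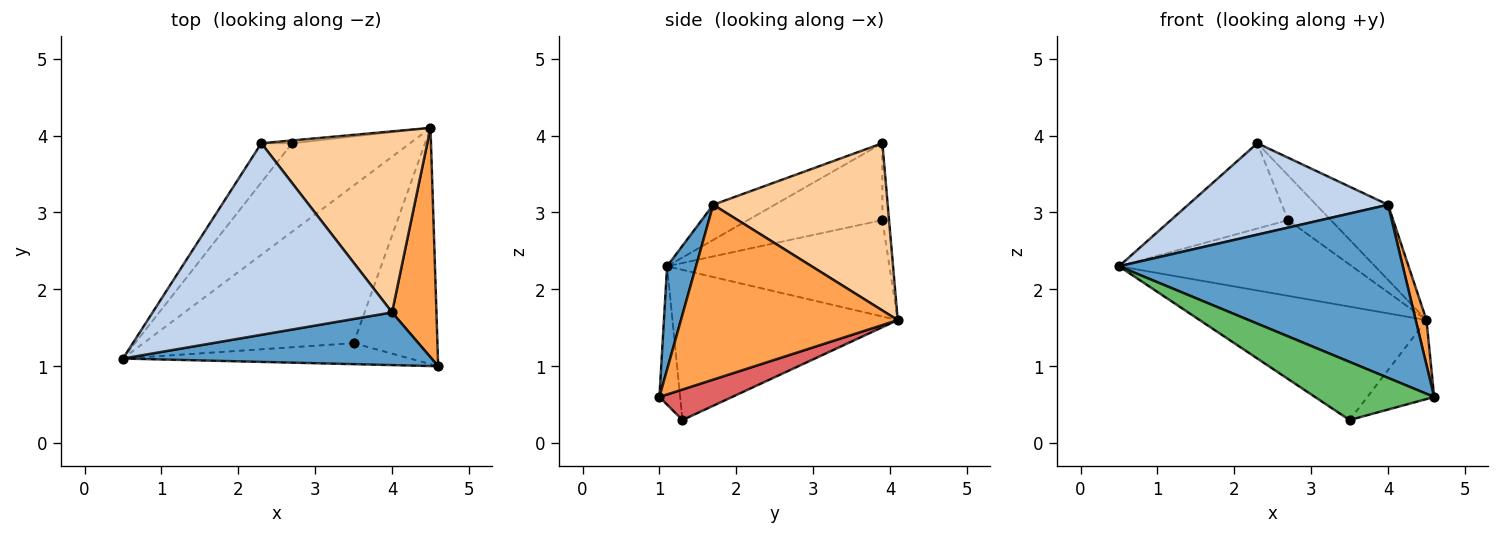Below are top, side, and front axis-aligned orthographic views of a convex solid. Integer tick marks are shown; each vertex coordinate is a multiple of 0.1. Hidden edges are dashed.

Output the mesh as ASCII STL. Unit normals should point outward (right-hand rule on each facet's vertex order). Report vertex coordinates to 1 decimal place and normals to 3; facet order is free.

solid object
 facet normal 0.097 -0.952 0.290
  outer loop
   vertex 4.0 1.7 3.1
   vertex 0.5 1.1 2.3
   vertex 4.6 1.0 0.6
  endloop
 endfacet
 facet normal -0.131 -0.427 0.895
  outer loop
   vertex 4.0 1.7 3.1
   vertex 2.3 3.9 3.9
   vertex 0.5 1.1 2.3
  endloop
 endfacet
 facet normal 0.968 -0.048 0.246
  outer loop
   vertex 4.0 1.7 3.1
   vertex 4.6 1.0 0.6
   vertex 4.5 4.1 1.6
  endloop
 endfacet
 facet normal 0.681 0.281 0.676
  outer loop
   vertex 4.0 1.7 3.1
   vertex 4.5 4.1 1.6
   vertex 2.3 3.9 3.9
  endloop
 endfacet
 facet normal -0.162 -0.928 -0.335
  outer loop
   vertex 3.5 1.3 0.3
   vertex 4.6 1.0 0.6
   vertex 0.5 1.1 2.3
  endloop
 endfacet
 facet normal -0.502 0.505 -0.702
  outer loop
   vertex 3.5 1.3 0.3
   vertex 0.5 1.1 2.3
   vertex 4.5 4.1 1.6
  endloop
 endfacet
 facet normal 0.326 0.300 -0.897
  outer loop
   vertex 3.5 1.3 0.3
   vertex 4.5 4.1 1.6
   vertex 4.6 1.0 0.6
  endloop
 endfacet
 facet normal -0.527 0.553 -0.645
  outer loop
   vertex 2.7 3.9 2.9
   vertex 4.5 4.1 1.6
   vertex 0.5 1.1 2.3
  endloop
 endfacet
 facet normal -0.722 0.629 -0.289
  outer loop
   vertex 2.7 3.9 2.9
   vertex 0.5 1.1 2.3
   vertex 2.3 3.9 3.9
  endloop
 endfacet
 facet normal -0.154 0.986 -0.062
  outer loop
   vertex 2.7 3.9 2.9
   vertex 2.3 3.9 3.9
   vertex 4.5 4.1 1.6
  endloop
 endfacet
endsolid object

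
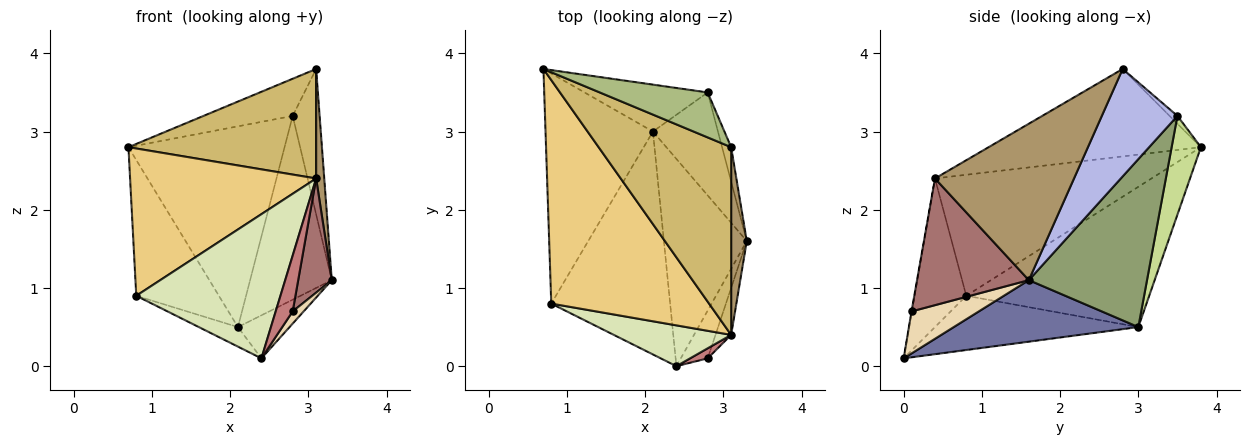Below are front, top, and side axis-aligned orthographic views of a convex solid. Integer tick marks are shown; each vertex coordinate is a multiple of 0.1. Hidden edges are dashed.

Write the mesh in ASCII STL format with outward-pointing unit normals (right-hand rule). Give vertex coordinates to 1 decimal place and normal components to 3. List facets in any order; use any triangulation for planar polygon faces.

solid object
 facet normal 0.588 0.164 -0.792
  outer loop
   vertex 2.1 3.0 0.5
   vertex 3.3 1.6 1.1
   vertex 2.4 0.0 0.1
  endloop
 endfacet
 facet normal -0.747 0.338 -0.572
  outer loop
   vertex 0.8 0.8 0.9
   vertex 0.7 3.8 2.8
   vertex 2.1 3.0 0.5
  endloop
 endfacet
 facet normal -0.414 0.080 -0.907
  outer loop
   vertex 0.8 0.8 0.9
   vertex 2.1 3.0 0.5
   vertex 2.4 0.0 0.1
  endloop
 endfacet
 facet normal 0.939 0.335 -0.079
  outer loop
   vertex 2.8 3.5 3.2
   vertex 3.1 2.8 3.8
   vertex 3.3 1.6 1.1
  endloop
 endfacet
 facet normal 0.784 0.542 -0.304
  outer loop
   vertex 2.8 3.5 3.2
   vertex 3.3 1.6 1.1
   vertex 2.1 3.0 0.5
  endloop
 endfacet
 facet normal -0.056 0.636 0.770
  outer loop
   vertex 2.8 3.5 3.2
   vertex 0.7 3.8 2.8
   vertex 3.1 2.8 3.8
  endloop
 endfacet
 facet normal 0.180 0.958 -0.224
  outer loop
   vertex 2.8 3.5 3.2
   vertex 2.1 3.0 0.5
   vertex 0.7 3.8 2.8
  endloop
 endfacet
 facet normal -0.326 -0.910 0.257
  outer loop
   vertex 3.1 0.4 2.4
   vertex 0.8 0.8 0.9
   vertex 2.4 0.0 0.1
  endloop
 endfacet
 facet normal 0.993 -0.058 0.099
  outer loop
   vertex 3.1 0.4 2.4
   vertex 3.3 1.6 1.1
   vertex 3.1 2.8 3.8
  endloop
 endfacet
 facet normal -0.495 -0.438 0.750
  outer loop
   vertex 3.1 0.4 2.4
   vertex 3.1 2.8 3.8
   vertex 0.7 3.8 2.8
  endloop
 endfacet
 facet normal -0.539 -0.463 0.703
  outer loop
   vertex 3.1 0.4 2.4
   vertex 0.7 3.8 2.8
   vertex 0.8 0.8 0.9
  endloop
 endfacet
 facet normal 0.835 -0.136 -0.534
  outer loop
   vertex 2.8 0.1 0.7
   vertex 2.4 0.0 0.1
   vertex 3.3 1.6 1.1
  endloop
 endfacet
 facet normal 0.951 -0.286 -0.117
  outer loop
   vertex 2.8 0.1 0.7
   vertex 3.3 1.6 1.1
   vertex 3.1 0.4 2.4
  endloop
 endfacet
 facet normal -0.020 -0.984 0.177
  outer loop
   vertex 2.8 0.1 0.7
   vertex 3.1 0.4 2.4
   vertex 2.4 0.0 0.1
  endloop
 endfacet
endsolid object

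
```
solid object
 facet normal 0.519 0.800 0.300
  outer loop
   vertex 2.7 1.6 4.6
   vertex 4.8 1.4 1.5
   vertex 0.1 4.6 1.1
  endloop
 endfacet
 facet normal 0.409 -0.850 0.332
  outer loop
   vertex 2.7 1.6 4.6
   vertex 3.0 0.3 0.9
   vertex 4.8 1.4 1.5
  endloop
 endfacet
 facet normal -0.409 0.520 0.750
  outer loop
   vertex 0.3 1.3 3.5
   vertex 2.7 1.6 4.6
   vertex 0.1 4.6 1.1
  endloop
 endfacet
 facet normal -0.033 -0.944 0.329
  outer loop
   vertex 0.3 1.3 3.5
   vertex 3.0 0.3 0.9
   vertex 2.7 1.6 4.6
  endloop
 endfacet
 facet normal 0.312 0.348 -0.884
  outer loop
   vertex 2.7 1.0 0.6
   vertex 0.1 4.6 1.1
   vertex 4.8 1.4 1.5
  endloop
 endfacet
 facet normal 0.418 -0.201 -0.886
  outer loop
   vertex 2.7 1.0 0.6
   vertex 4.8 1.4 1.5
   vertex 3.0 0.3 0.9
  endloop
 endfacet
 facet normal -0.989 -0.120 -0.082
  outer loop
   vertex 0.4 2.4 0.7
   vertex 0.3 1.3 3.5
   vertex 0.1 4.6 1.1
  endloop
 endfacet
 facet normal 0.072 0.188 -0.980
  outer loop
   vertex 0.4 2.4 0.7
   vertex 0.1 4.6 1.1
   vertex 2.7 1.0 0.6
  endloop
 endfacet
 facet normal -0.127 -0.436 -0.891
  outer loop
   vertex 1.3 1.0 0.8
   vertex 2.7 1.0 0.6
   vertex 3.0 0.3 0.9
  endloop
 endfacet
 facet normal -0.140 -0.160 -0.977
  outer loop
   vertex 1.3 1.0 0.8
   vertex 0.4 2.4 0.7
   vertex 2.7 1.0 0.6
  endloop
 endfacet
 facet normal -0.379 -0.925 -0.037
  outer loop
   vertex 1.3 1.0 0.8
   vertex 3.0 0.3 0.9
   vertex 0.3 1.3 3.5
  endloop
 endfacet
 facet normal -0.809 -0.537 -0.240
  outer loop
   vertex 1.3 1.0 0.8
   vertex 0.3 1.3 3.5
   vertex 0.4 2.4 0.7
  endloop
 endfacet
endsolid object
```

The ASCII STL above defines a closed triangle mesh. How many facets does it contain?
12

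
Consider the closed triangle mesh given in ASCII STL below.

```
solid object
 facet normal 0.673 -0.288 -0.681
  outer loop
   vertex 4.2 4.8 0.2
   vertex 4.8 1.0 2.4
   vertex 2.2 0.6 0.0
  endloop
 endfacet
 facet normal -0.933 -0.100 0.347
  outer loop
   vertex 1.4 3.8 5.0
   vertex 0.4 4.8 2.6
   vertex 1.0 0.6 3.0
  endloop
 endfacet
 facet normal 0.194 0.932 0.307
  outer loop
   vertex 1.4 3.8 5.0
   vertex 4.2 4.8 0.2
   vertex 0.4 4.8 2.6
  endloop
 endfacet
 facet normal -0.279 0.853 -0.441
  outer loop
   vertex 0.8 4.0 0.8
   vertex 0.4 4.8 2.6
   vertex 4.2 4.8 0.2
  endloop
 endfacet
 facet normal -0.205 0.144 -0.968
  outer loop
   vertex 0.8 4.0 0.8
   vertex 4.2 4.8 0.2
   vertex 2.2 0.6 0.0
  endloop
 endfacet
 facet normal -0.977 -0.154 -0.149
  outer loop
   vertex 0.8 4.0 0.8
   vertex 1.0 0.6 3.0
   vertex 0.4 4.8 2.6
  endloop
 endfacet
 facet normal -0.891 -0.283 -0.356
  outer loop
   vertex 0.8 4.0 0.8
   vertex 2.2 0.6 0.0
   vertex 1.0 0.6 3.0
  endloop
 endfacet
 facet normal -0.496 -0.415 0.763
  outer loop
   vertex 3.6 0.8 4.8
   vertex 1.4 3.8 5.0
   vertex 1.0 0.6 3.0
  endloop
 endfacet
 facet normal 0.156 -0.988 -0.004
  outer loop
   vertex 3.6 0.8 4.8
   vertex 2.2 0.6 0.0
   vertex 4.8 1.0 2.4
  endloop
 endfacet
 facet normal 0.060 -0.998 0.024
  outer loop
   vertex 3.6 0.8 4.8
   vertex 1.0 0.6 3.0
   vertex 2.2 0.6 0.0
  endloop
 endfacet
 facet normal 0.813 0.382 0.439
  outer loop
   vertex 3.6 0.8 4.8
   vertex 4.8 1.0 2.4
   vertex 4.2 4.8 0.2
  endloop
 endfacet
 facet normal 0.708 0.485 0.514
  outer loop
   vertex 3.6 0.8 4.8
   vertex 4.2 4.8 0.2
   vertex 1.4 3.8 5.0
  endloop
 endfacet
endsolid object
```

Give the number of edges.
18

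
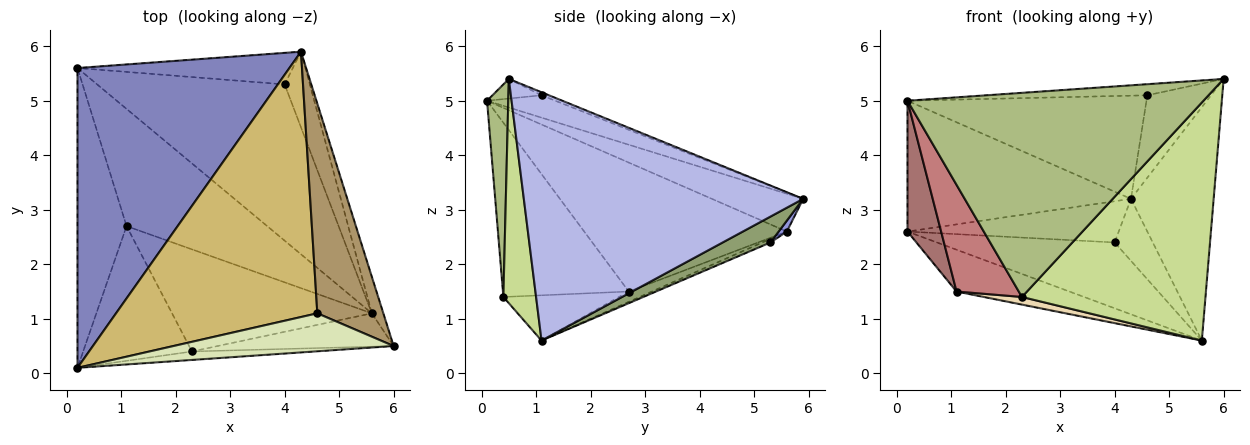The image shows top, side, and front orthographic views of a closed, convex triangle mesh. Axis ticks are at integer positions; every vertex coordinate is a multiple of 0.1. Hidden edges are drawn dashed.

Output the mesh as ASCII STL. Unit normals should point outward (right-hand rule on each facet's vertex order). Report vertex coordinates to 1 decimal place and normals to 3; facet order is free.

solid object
 facet normal -0.018 0.388 -0.921
  outer loop
   vertex 4.0 5.3 2.4
   vertex 5.6 1.1 0.6
   vertex 0.2 5.6 2.6
  endloop
 endfacet
 facet normal -0.161 0.395 0.905
  outer loop
   vertex 4.3 5.9 3.2
   vertex 0.2 5.6 2.6
   vertex 0.2 0.1 5.0
  endloop
 endfacet
 facet normal 0.031 0.794 -0.607
  outer loop
   vertex 4.3 5.9 3.2
   vertex 4.0 5.3 2.4
   vertex 0.2 5.6 2.6
  endloop
 endfacet
 facet normal 0.958 0.283 -0.044
  outer loop
   vertex 4.3 5.9 3.2
   vertex 6.0 0.5 5.4
   vertex 5.6 1.1 0.6
  endloop
 endfacet
 facet normal 0.622 0.496 -0.606
  outer loop
   vertex 4.3 5.9 3.2
   vertex 5.6 1.1 0.6
   vertex 4.0 5.3 2.4
  endloop
 endfacet
 facet normal 0.072 -0.997 -0.041
  outer loop
   vertex 2.3 0.4 1.4
   vertex 6.0 0.5 5.4
   vertex 0.2 0.1 5.0
  endloop
 endfacet
 facet normal 0.174 -0.975 -0.136
  outer loop
   vertex 2.3 0.4 1.4
   vertex 5.6 1.1 0.6
   vertex 6.0 0.5 5.4
  endloop
 endfacet
 facet normal -0.085 0.279 0.956
  outer loop
   vertex 4.6 1.1 5.1
   vertex 0.2 0.1 5.0
   vertex 6.0 0.5 5.4
  endloop
 endfacet
 facet normal -0.043 0.365 0.930
  outer loop
   vertex 4.6 1.1 5.1
   vertex 6.0 0.5 5.4
   vertex 4.3 5.9 3.2
  endloop
 endfacet
 facet normal -0.103 0.361 0.927
  outer loop
   vertex 4.6 1.1 5.1
   vertex 4.3 5.9 3.2
   vertex 0.2 0.1 5.0
  endloop
 endfacet
 facet normal -0.069 0.335 -0.940
  outer loop
   vertex 1.1 2.7 1.5
   vertex 0.2 5.6 2.6
   vertex 5.6 1.1 0.6
  endloop
 endfacet
 facet normal -0.220 -0.073 -0.973
  outer loop
   vertex 1.1 2.7 1.5
   vertex 5.6 1.1 0.6
   vertex 2.3 0.4 1.4
  endloop
 endfacet
 facet normal -0.924 -0.153 -0.351
  outer loop
   vertex 1.1 2.7 1.5
   vertex 0.2 0.1 5.0
   vertex 0.2 5.6 2.6
  endloop
 endfacet
 facet normal -0.782 -0.387 -0.488
  outer loop
   vertex 1.1 2.7 1.5
   vertex 2.3 0.4 1.4
   vertex 0.2 0.1 5.0
  endloop
 endfacet
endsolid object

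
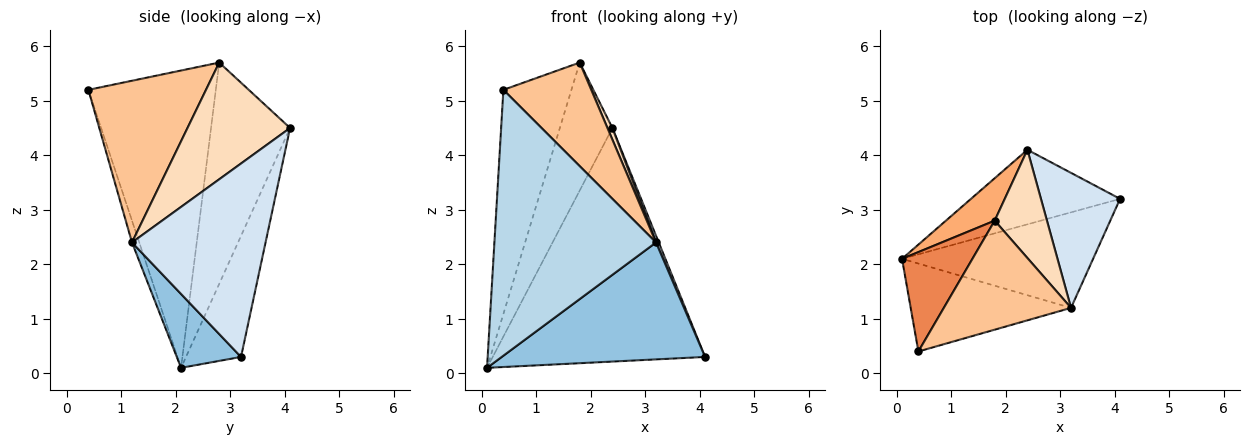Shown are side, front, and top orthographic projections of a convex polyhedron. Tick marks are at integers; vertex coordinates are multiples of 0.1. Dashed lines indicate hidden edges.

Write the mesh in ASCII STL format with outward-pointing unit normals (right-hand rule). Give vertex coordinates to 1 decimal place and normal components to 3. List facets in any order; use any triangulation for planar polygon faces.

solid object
 facet normal -0.240 0.925 -0.295
  outer loop
   vertex 2.4 4.1 4.5
   vertex 4.1 3.2 0.3
   vertex 0.1 2.1 0.1
  endloop
 endfacet
 facet normal 0.238 -0.752 -0.615
  outer loop
   vertex 3.2 1.2 2.4
   vertex 0.1 2.1 0.1
   vertex 4.1 3.2 0.3
  endloop
 endfacet
 facet normal -0.043 -0.949 -0.314
  outer loop
   vertex 3.2 1.2 2.4
   vertex 0.4 0.4 5.2
   vertex 0.1 2.1 0.1
  endloop
 endfacet
 facet normal 0.925 -0.019 0.379
  outer loop
   vertex 3.2 1.2 2.4
   vertex 4.1 3.2 0.3
   vertex 2.4 4.1 4.5
  endloop
 endfacet
 facet normal -0.863 0.461 0.204
  outer loop
   vertex 1.8 2.8 5.7
   vertex 0.1 2.1 0.1
   vertex 0.4 0.4 5.2
  endloop
 endfacet
 facet normal -0.819 0.545 0.181
  outer loop
   vertex 1.8 2.8 5.7
   vertex 2.4 4.1 4.5
   vertex 0.1 2.1 0.1
  endloop
 endfacet
 facet normal 0.678 -0.506 0.533
  outer loop
   vertex 1.8 2.8 5.7
   vertex 0.4 0.4 5.2
   vertex 3.2 1.2 2.4
  endloop
 endfacet
 facet normal 0.912 -0.044 0.408
  outer loop
   vertex 1.8 2.8 5.7
   vertex 3.2 1.2 2.4
   vertex 2.4 4.1 4.5
  endloop
 endfacet
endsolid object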